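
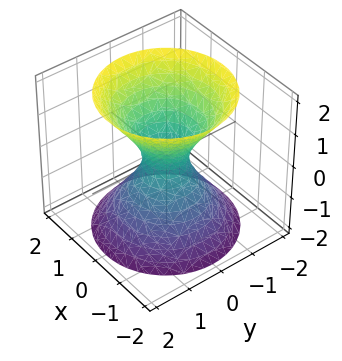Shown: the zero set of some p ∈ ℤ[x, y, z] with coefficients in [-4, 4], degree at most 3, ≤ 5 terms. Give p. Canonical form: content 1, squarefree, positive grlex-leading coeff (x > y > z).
3*x^2 + 3*y^2 - 2*z^2 - 1

deg p = 2. An hourglass — one-sheet hyperboloid; a quadric.
Symmetries: the z-axis is an axis of rotation, so x and y enter only as x² + y²; it's symmetric under z → −z, forcing even powers of z.
Checking where it meets the axes: a circular section at z = 0 has radius between 0 and 1; no z-intercept at any integer in the box.
These observations pin down the coefficients.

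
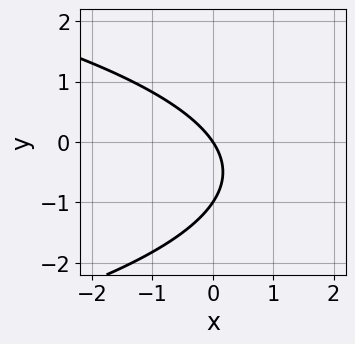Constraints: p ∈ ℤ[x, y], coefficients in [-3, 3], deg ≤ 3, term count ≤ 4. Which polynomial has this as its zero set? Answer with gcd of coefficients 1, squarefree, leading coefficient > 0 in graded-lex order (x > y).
2*y^2 + 3*x + 2*y

(a) Degree: no degree-1 curve has this shape, so deg p = 2.
(b) From the axis intercepts and sections: it crosses the x-axis at the gridline x = 0; among the integer gridlines, it crosses the y-axis at y ∈ {-1, 0}.
(c) Solving for integer coefficients yields p as stated.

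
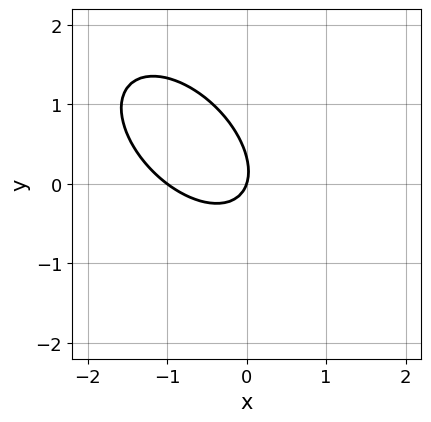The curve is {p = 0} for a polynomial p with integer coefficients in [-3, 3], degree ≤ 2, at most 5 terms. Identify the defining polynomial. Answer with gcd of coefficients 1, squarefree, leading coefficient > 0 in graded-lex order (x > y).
(a) The degree is 2 — no degree-1 curve has this shape.
(b) Reading off the gridlines: it meets the y-axis at y = 0 (among the integer gridlines); the x-axis gridline crossings are at x ∈ {-1, 0}.
(c) Together with the visible shape, these determine p as stated.

3*x^2 + 3*x*y + 3*y^2 + 3*x - y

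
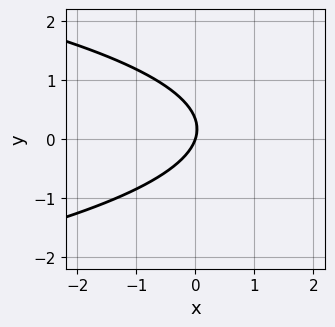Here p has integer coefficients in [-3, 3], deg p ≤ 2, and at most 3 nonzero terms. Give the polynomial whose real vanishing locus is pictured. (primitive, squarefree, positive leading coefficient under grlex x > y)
First, the degree is 2 — no degree-1 curve has this shape.
Next, from the visible intercepts: it meets the x-axis at x = 0 (among the integer gridlines); it meets the y-axis at y = 0 (among the integer gridlines).
Finally, these observations pin down the coefficients.

3*y^2 + 3*x - y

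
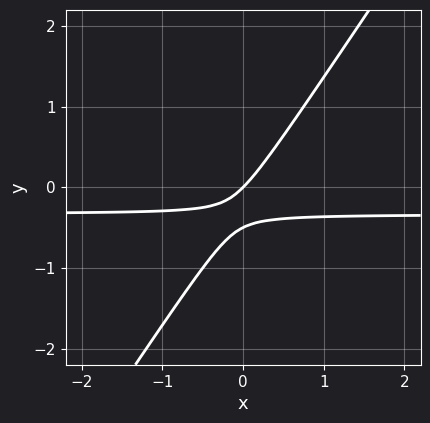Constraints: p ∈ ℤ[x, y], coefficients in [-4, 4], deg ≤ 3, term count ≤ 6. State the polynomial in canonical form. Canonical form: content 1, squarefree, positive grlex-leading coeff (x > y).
3*x*y - 2*y^2 + x - y

(a) deg p = 2. No degree-1 curve has this shape.
(b) Checking where it meets the axes: it crosses the x-axis at the gridline x = 0; one y-axis crossing is at y = 0.
(c) Fitting integer coefficients to these (and the overall shape) gives p.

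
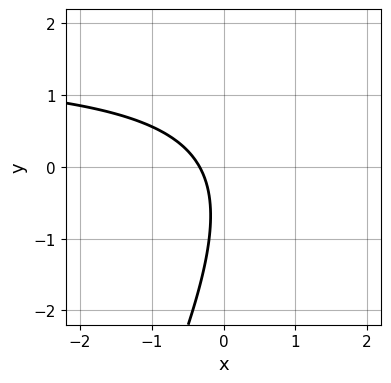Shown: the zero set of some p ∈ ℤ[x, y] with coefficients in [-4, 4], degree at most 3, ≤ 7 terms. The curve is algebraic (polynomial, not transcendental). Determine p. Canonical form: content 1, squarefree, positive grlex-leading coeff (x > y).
2*x*y - y^2 - 3*x - y - 1

1. The degree is 2 — no degree-1 curve has this shape.
2. From the axis intercepts and sections: no y-intercept at any integer in the box.
3. Putting this together gives p.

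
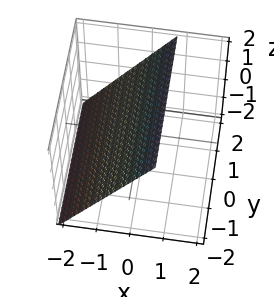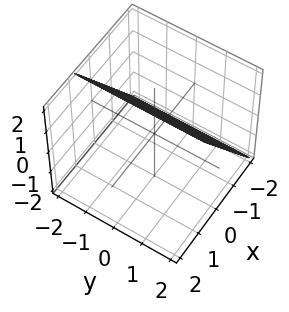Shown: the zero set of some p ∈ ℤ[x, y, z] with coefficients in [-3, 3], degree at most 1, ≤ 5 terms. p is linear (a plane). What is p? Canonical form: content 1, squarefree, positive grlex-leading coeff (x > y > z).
(a) deg p = 1. The surface is flat (a plane).
(b) Reading off the gridlines: no y-intercept at any integer in the box; one z-axis crossing is at z = 1.
(c) These observations pin down the coefficients.

3*x - 2*z + 2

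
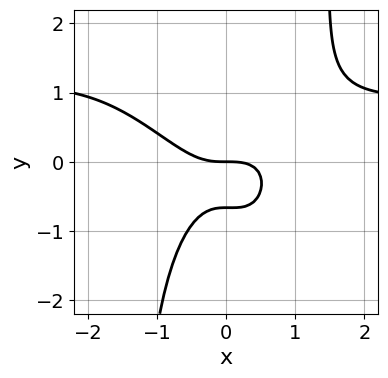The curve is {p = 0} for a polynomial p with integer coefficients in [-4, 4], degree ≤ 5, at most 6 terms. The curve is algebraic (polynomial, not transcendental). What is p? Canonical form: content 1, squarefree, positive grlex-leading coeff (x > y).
2*x^3*y + x^2*y^2 - 2*x^3 - 3*y^2 - 2*y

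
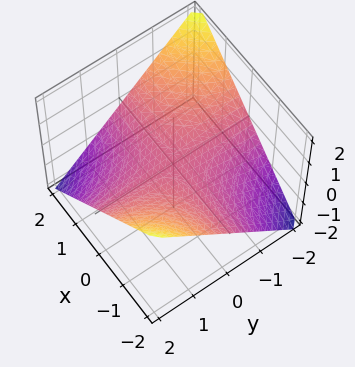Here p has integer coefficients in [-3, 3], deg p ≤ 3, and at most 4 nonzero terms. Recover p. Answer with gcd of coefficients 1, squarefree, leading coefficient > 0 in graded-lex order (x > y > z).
x*y + 2*z

(a) deg p = 2.
(b) From the visible intercepts: the visible x-axis segment lies entirely on the surface; every point of the y-axis in the box is on the surface.
(c) Solving for integer coefficients yields p as stated.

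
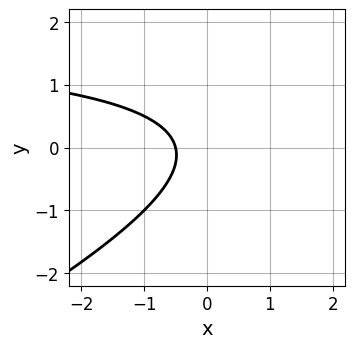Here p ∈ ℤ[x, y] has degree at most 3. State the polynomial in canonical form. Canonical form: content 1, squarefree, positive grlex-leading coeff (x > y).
First, degree: no degree-1 curve has this shape, so deg p = 2.
Next, from the visible intercepts: it misses every integer gridline on the y-axis.
Finally, assembling these constraints gives the stated polynomial.

x*y - 2*y^2 - 2*x - 1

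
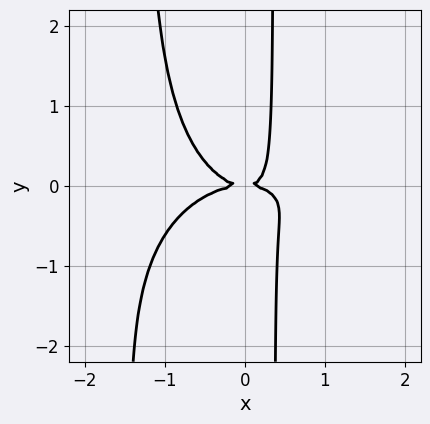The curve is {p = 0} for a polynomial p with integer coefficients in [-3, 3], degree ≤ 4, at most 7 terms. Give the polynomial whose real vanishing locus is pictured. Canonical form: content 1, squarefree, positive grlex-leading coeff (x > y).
x^4 + 2*x^2*y^2 + x^2*y + 2*x*y^2 - y^2

Degree: no degree-3 curve has this shape, so deg p = 4.
Against the integer gridlines: it meets the x-axis at x = 0 (among the integer gridlines); it meets the y-axis at y = 0 (among the integer gridlines).
Matching integer coefficients to the picture gives p.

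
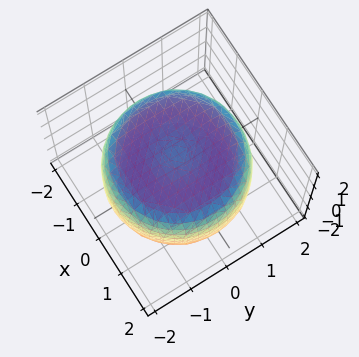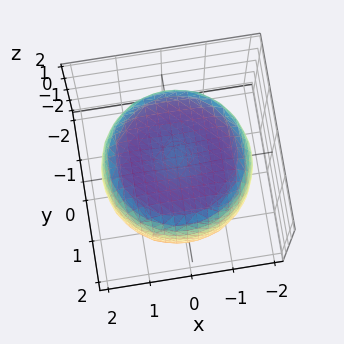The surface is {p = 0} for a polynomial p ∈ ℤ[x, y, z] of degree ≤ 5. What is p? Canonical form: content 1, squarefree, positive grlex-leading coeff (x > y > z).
First, degree: no degree-3 surface has this shape, so deg p = 4.
Next, by symmetry, the z-axis is an axis of rotation, so x and y enter only as x² + y².
Then, from the visible intercepts: a circular section at z = -1 has radius between 1 and 2.
Finally, these observations pin down the coefficients.

x^4 + 2*x^2*y^2 + y^4 - 2*x^2 - 2*y^2 + 2*z^2 - 3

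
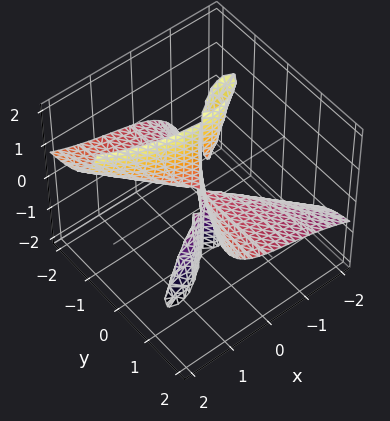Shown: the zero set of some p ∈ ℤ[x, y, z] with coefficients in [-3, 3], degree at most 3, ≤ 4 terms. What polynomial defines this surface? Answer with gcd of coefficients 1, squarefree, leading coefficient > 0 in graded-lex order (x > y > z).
x^3 + x*y^2 + 3*x*y*z - 3*y^2*z

First, I count 3 distinct pieces.
Then, degree: the shape is more complex than any degree-2 surface, so deg p = 3.
Then, observable constraints: the visible z-axis segment lies entirely on the surface; every point of the y-axis in the box is on the surface; it meets the x-axis at x = 0 (among the integer gridlines).
Finally, the integer polynomial consistent with all of this is the stated p.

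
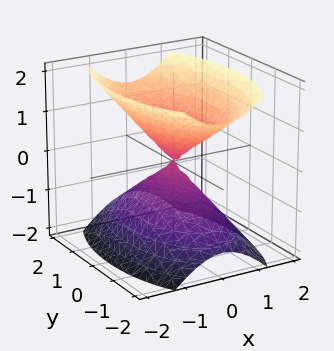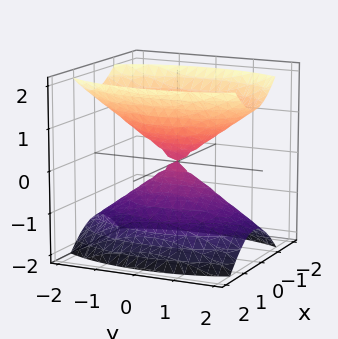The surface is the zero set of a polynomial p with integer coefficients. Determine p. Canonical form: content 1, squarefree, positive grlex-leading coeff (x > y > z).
(a) There are 2 components. They look like related sheets of one shape, so recover p as a whole.
(b) deg p = 2. A double cone through the origin; a quadric.
(c) Symmetries: it's symmetric under z → −z, forcing even powers of z; the y ↦ −y reflection is a symmetry, so y appears only in even powers; it's symmetric under x → −x, forcing even powers of x.
(d) Reading off the gridlines: it crosses the x-axis at the gridline x = 0; one y-axis crossing is at y = 0; one z-axis crossing is at z = 0.
(e) The integer polynomial consistent with all of this is the stated p.

3*x^2 + y^2 - 2*z^2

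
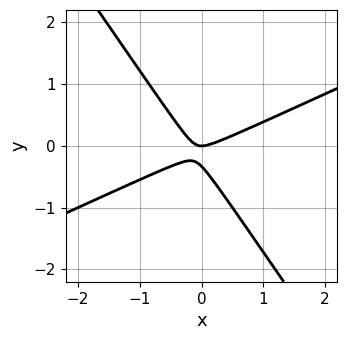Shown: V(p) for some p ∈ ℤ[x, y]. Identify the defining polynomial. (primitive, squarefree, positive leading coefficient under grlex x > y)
(a) The degree is 2 — no degree-1 curve has this shape.
(b) Reading off the gridlines: it crosses the x-axis at the gridline x = 0; it crosses the y-axis at the gridline y = 0.
(c) Assembling these constraints gives the stated polynomial.

2*x^2 - 3*x*y - 3*y^2 - y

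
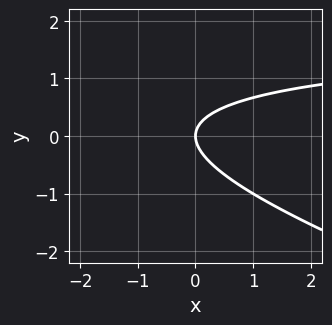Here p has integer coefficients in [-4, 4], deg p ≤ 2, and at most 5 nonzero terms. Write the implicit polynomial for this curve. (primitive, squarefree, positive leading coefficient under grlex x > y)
First, degree: the shape is more complex than any degree-1 curve, so deg p = 2.
Next, observable constraints: it meets the x-axis at x = 0 (among the integer gridlines); it crosses the y-axis at the gridline y = 0.
Finally, these observations pin down the coefficients.

x*y + 3*y^2 - 2*x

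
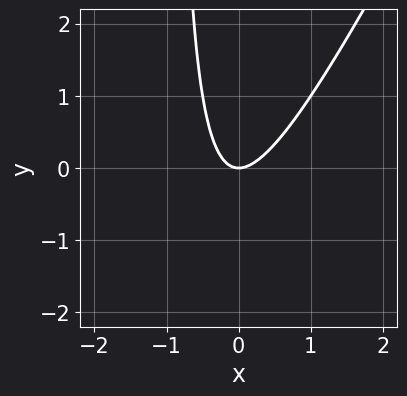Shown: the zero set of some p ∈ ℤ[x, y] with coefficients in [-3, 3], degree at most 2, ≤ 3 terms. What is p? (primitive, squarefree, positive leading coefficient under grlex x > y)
2*x^2 - x*y - y

1. The degree is 2 — the shape is more complex than any degree-1 curve.
2. From the axis intercepts and sections: one y-axis crossing is at y = 0; one x-axis crossing is at x = 0.
3. Fitting integer coefficients to these (and the overall shape) gives p.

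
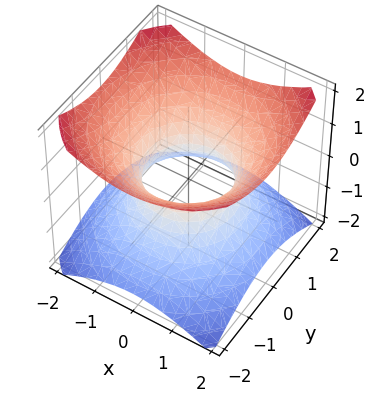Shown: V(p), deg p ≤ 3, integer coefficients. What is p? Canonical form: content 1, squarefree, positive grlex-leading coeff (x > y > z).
2*x^2 + 2*y^2 - 3*z^2 - 2

The degree is 2 — an hourglass — one-sheet hyperboloid; a quadric.
Symmetries: the z ↦ −z reflection is a symmetry, so z appears only in even powers; every cross-section ⟂ z is a circle, so x, y appear only via x² + y².
From the axis intercepts and sections: among the integer gridlines, it crosses the x-axis at x ∈ {-1, 1}; no z-intercept at any integer in the box; the y-axis gridline crossings are at y ∈ {-1, 1}; a circular section at z = 0 has radius exactly 1.
Solving for integer coefficients yields p as stated.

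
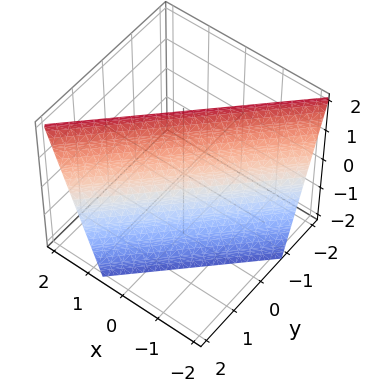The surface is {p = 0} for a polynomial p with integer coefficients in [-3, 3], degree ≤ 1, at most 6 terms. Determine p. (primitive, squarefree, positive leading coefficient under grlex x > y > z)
3*x - 3*y - z + 2

The degree is 1 — every cross-section is a straight line — this is a plane.
Reading off the gridlines: it meets the z-axis at z = 2 (among the integer gridlines).
Putting this together gives p.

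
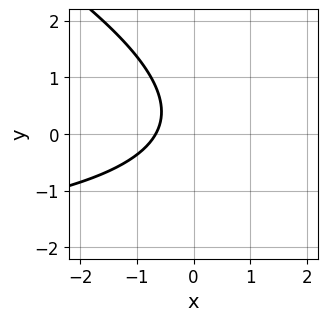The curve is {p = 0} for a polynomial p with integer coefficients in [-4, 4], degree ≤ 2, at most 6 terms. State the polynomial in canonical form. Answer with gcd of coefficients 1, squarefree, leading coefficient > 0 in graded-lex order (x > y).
The degree is 2 — no degree-1 curve has this shape.
From the visible intercepts: no y-intercept at any integer in the box.
Putting this together gives p.

x*y + 2*y^2 + 3*x - y + 2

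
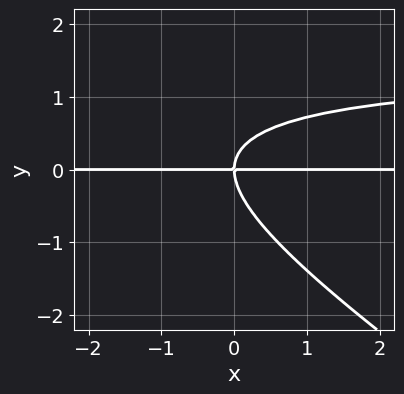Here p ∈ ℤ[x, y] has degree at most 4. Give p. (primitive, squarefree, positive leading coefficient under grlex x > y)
2*x*y^2 + 3*y^3 - 3*x*y

(a) The degree is 3 — the shape is more complex than any degree-2 curve.
(b) Checking where it meets the axes: it crosses the y-axis at the gridline y = 0; every point of the x-axis in the box is on the curve.
(c) Assembling these constraints gives the stated polynomial.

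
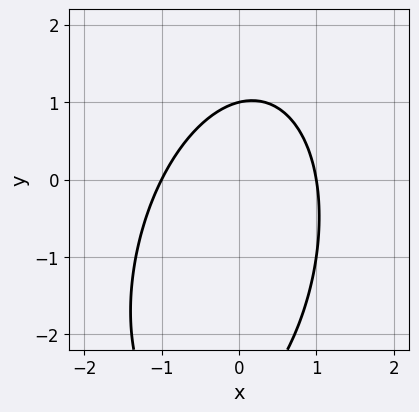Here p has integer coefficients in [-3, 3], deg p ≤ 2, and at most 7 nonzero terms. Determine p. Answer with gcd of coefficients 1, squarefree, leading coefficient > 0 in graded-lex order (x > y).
3*x^2 - x*y + y^2 + 2*y - 3

1. deg p = 2. No degree-1 curve has this shape.
2. Against the integer gridlines: it crosses the y-axis at the gridline y = 1; the x-axis gridline crossings are at x ∈ {-1, 1}.
3. Solving for integer coefficients yields p as stated.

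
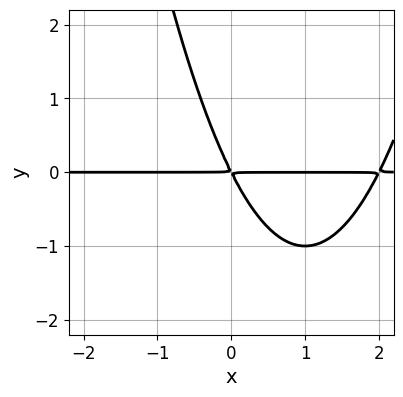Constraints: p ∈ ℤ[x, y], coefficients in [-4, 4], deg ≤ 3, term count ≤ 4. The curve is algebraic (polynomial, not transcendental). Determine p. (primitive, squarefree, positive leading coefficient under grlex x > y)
The degree is 3 — no degree-2 curve has this shape.
Checking where it meets the axes: every point of the x-axis in the box is on the curve.
Assembling these constraints gives the stated polynomial.

x^2*y - 2*x*y - y^2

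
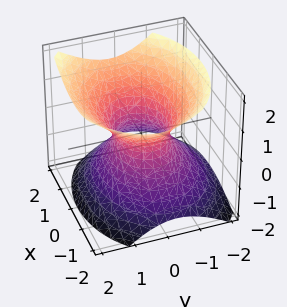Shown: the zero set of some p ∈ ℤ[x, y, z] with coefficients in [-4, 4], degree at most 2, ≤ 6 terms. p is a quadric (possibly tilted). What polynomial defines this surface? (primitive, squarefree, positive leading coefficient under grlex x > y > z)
First, deg p = 2. The shape is more complex than any degree-1 surface.
Next, from the axis intercepts and sections: it misses every integer gridline on the z-axis; the x-axis gridline crossings are at x ∈ {-1, 1}.
Finally, together with the visible shape, these determine p as stated.

2*x^2 + 3*y^2 - y*z - 3*z^2 - 2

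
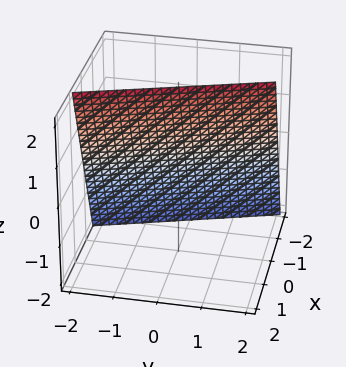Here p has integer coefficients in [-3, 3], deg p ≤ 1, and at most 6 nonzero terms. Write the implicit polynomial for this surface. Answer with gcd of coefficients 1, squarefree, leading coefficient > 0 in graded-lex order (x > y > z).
3*x + y - z + 2

First, deg p = 1. Every cross-section is a straight line — this is a plane.
Then, from the visible intercepts: one z-axis crossing is at z = 2; one y-axis crossing is at y = -2.
Finally, solving for integer coefficients yields p as stated.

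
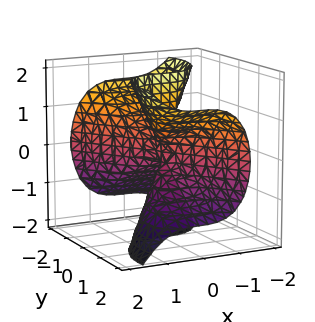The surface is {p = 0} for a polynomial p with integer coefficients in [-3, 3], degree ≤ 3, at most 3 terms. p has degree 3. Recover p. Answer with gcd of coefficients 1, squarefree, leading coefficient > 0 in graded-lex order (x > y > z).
3*x^3 + y^3 - 2*y*z^2

First, degree: a generic line meets the surface in up to 3 points, so deg p = 3.
Then, checking where it meets the axes: it crosses the x-axis at the gridline x = 0; every point of the z-axis in the box is on the surface.
Finally, assembling these constraints gives the stated polynomial.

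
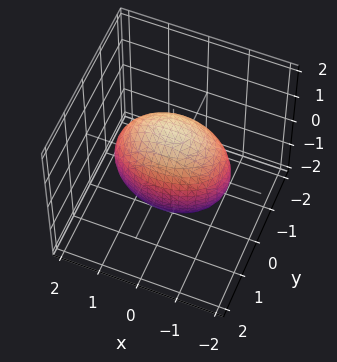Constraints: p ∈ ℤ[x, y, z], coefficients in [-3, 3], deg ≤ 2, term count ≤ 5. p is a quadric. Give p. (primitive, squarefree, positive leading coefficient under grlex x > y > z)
x^2 + 2*y^2 + z^2 - 2

First, degree: a closed, bounded, convex surface; a quadric, so deg p = 2.
Then, symmetries: it's symmetric under x → −x, forcing even powers of x; mirror symmetry z ↦ −z ⇒ only even powers of z; the y ↦ −y reflection is a symmetry, so y appears only in even powers.
Next, against the integer gridlines: among the integer gridlines, it crosses the y-axis at y ∈ {-1, 1}.
Finally, solving for integer coefficients yields p as stated.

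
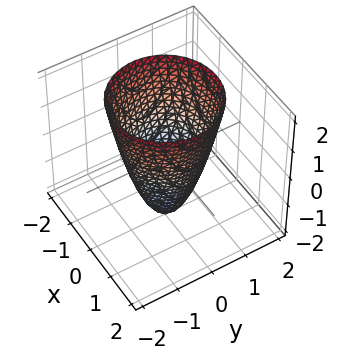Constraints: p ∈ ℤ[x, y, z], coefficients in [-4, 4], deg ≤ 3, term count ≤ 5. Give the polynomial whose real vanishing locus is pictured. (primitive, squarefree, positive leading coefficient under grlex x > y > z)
2*x^2 + 2*y^2 - z - 2

(a) deg p = 2. No degree-1 surface has this shape.
(b) By symmetry, the z-axis is an axis of rotation, so x and y enter only as x² + y².
(c) From the axis intercepts and sections: the y-axis gridline crossings are at y ∈ {-1, 1}; among the integer gridlines, it crosses the x-axis at x ∈ {-1, 1}.
(d) Assembling these constraints gives the stated polynomial. Check: (0, 0, -2) on the z-axis lies on the surface, and p(0, 0, -2) = 0. ✓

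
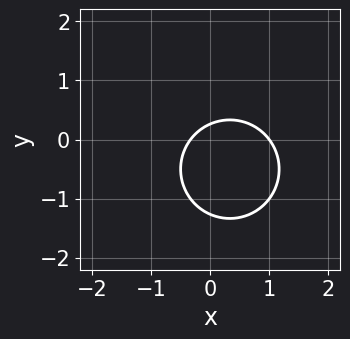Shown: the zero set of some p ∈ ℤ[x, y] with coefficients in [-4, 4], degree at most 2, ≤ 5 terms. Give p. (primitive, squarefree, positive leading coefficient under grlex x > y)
deg p = 2. A generic line meets the curve in up to 2 points.
Reading off the gridlines: it meets the x-axis at x = 1 (among the integer gridlines).
Solving for integer coefficients yields p as stated.

3*x^2 + 3*y^2 - 2*x + 3*y - 1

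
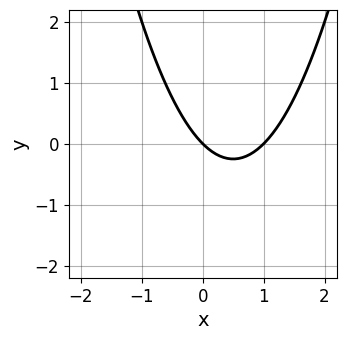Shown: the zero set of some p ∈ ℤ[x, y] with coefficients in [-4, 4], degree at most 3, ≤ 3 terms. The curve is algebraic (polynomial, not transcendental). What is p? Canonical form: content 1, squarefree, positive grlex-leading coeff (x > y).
The degree is 2 — the shape is more complex than any degree-1 curve.
Against the integer gridlines: it meets the y-axis at y = 0 (among the integer gridlines); the x-axis gridline crossings are at x ∈ {0, 1}.
These observations pin down the coefficients.

x^2 - x - y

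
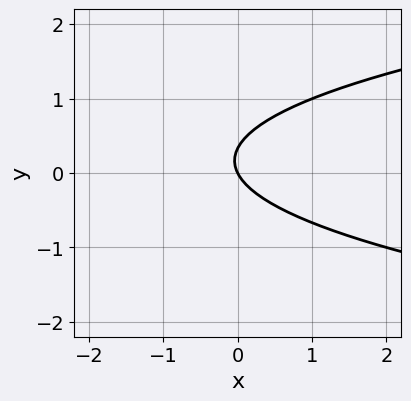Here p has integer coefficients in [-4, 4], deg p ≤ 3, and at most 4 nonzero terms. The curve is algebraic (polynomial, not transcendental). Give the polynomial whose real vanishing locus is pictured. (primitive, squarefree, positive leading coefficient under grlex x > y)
First, deg p = 2. A generic line meets the curve in up to 2 points.
Then, reading off the gridlines: it crosses the x-axis at the gridline x = 0; one y-axis crossing is at y = 0.
Finally, these observations pin down the coefficients.

3*y^2 - 2*x - y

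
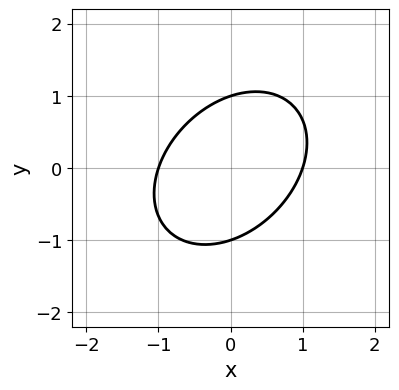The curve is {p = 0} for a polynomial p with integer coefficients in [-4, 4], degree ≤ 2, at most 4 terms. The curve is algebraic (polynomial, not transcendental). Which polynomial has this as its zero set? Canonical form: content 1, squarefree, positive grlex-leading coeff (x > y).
3*x^2 - 2*x*y + 3*y^2 - 3

First, degree: the shape is more complex than any degree-1 curve, so deg p = 2.
Then, checking where it meets the axes: the x-axis gridline crossings are at x ∈ {-1, 1}; the y-axis gridline crossings are at y ∈ {-1, 1}.
Finally, assembling these constraints gives the stated polynomial.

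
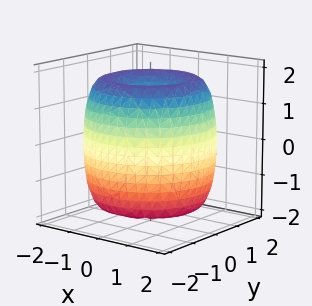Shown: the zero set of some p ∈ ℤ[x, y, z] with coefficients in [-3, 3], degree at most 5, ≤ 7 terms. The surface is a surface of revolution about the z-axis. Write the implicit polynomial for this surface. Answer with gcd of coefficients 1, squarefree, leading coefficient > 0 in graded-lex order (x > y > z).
First, the degree is 4 — a generic line meets the surface in up to 4 points.
Next, symmetry: every cross-section ⟂ z is a circle, so x, y appear only via x² + y².
Then, against the integer gridlines: a circular section at z = -1 has radius between 1 and 2; among the integer gridlines, it crosses the z-axis at z ∈ {-1, 1}.
Finally, the integer polynomial consistent with all of this is the stated p.

x^4 + 2*x^2*y^2 + y^4 - 3*x^2 - 3*y^2 + z^2 - 1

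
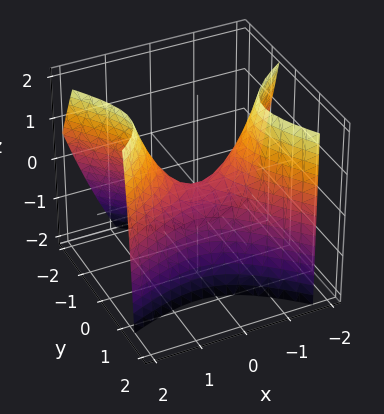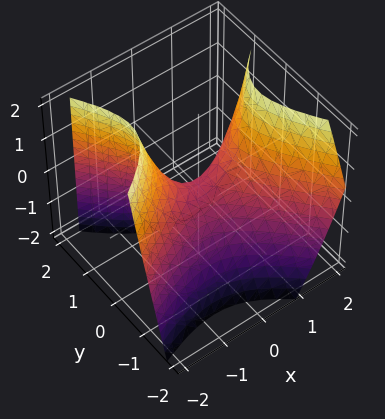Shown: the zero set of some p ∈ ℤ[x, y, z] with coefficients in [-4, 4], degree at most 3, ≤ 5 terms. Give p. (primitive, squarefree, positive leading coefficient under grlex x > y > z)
Degree: no degree-1 surface has this shape, so deg p = 2.
Observable constraints: one x-axis crossing is at x = 0; it crosses the y-axis at the gridline y = 0; one z-axis crossing is at z = 0.
Solving for integer coefficients yields p as stated.

2*x^2 - 2*x*y - 3*y^2 + y*z - 2*z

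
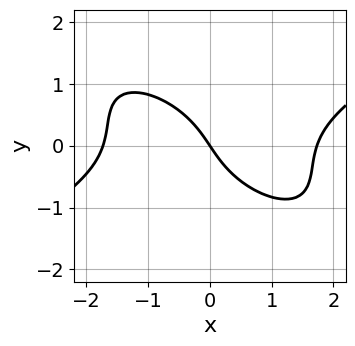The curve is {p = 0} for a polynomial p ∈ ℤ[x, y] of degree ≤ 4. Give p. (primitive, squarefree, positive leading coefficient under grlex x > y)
1. deg p = 3.
2. Against the integer gridlines: it meets the x-axis at x = 0 (among the integer gridlines); one y-axis crossing is at y = 0.
3. Together with the visible shape, these determine p as stated.

x^3 - 2*x*y^2 - 3*y^3 - 3*x - 2*y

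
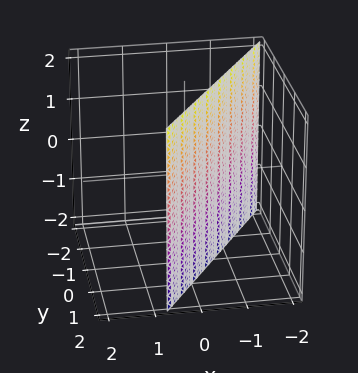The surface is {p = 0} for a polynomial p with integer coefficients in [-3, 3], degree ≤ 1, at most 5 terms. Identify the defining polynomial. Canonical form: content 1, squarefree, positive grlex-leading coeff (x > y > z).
3*x - 2*y + 2

The degree is 1 — the surface is flat (a plane).
Checking where it meets the axes: it crosses the y-axis at the gridline y = 1; the surface avoids every integer z-axis point in the box.
Putting this together gives p.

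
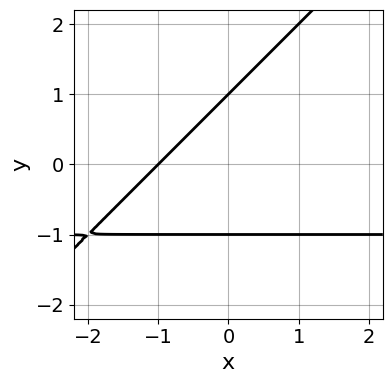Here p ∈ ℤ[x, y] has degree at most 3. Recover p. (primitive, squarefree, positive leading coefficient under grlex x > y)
x*y - y^2 + x + 1

(a) deg p = 2. A generic line meets the curve in up to 2 points.
(b) Observable constraints: one x-axis crossing is at x = -1; the y-axis gridline crossings are at y ∈ {-1, 1}.
(c) Fitting integer coefficients to these (and the overall shape) gives p.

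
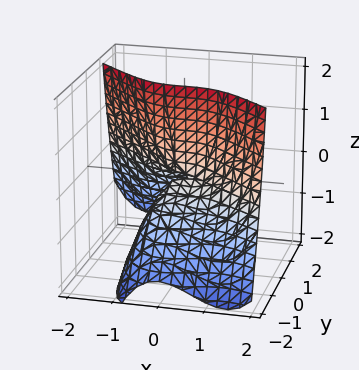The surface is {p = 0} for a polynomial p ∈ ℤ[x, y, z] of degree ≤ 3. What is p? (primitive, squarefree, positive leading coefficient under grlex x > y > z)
2*x^3 + 2*x^2*y + y^3 + 3*y*z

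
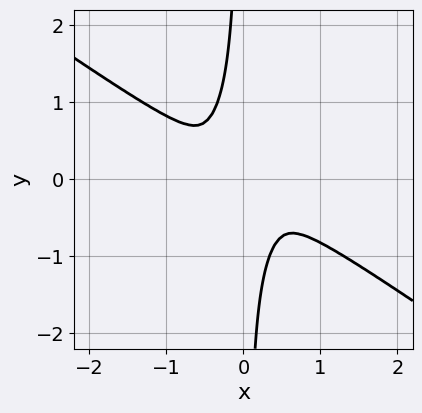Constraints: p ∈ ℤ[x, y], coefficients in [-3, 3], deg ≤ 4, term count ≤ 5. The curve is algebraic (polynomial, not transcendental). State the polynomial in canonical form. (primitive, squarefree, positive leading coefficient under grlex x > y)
x^4 + 3*x*y^3 + y^2

(a) Degree: the shape is more complex than any degree-3 curve, so deg p = 4.
(b) Matching integer coefficients to the picture gives p.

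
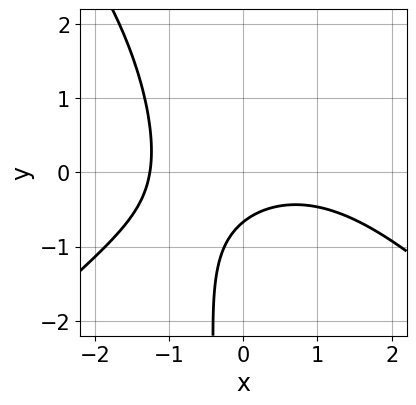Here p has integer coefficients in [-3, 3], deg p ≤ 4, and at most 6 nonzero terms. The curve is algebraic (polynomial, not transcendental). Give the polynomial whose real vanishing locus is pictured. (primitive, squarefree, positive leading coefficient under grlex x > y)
(a) Degree: the shape is more complex than any degree-2 curve, so deg p = 3.
(b) Matching integer coefficients to the picture gives p.

x^3 - x*y^2 + 3*x*y + 3*y + 2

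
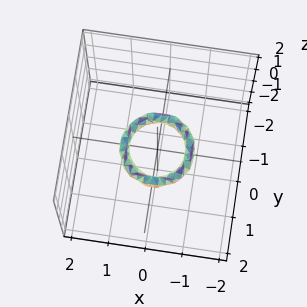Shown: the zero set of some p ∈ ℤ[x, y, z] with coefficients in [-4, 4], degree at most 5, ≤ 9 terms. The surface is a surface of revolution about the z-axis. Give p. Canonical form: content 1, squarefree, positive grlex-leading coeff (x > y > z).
1. deg p = 4. A generic line meets the surface in up to 4 points.
2. Symmetries: the surface is invariant under rotation about z: p = q(x² + y², z).
3. From the axis intercepts and sections: the x-axis gridline crossings are at x ∈ {-1, 1}; a circular section at z = 0 has radius between 0 and 1.
4. Solving for integer coefficients yields p as stated. Check: (0, 1, 0) on the y-axis lies on the surface, and p(0, 1, 0) = 0. ✓

2*x^4 + 4*x^2*y^2 + 2*y^4 - 3*x^2 - 3*y^2 + 2*z^2 + 1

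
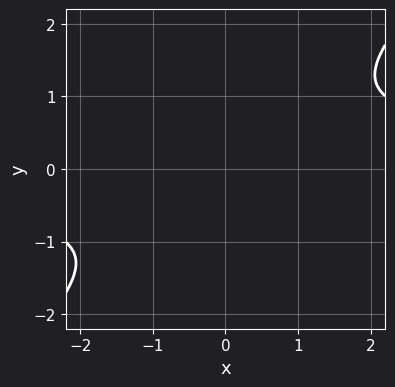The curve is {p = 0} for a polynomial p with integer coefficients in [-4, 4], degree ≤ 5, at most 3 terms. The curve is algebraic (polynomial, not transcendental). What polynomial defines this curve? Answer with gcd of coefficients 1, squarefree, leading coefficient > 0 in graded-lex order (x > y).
First, deg p = 4.
Finally, putting this together gives p.

x^3*y - y^4 - 2*x^2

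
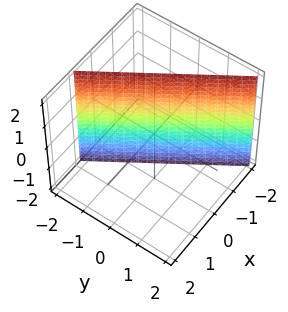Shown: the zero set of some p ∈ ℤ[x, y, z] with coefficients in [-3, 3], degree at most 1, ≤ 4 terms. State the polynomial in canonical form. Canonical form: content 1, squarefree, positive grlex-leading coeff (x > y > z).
deg p = 1. Every cross-section is a straight line — this is a plane.
Reading off the gridlines: it misses every integer gridline on the z-axis; one y-axis crossing is at y = -1.
Solving for integer coefficients yields p as stated.

3*x + 2*y + 2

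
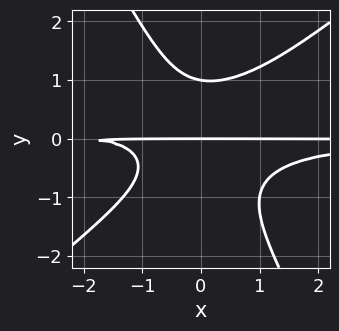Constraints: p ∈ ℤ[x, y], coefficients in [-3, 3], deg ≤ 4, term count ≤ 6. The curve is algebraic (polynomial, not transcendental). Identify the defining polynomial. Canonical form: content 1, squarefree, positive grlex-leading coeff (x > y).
3*x^2*y^2 - 2*x*y^3 - 2*y^4 + x*y + 2*y

deg p = 4.
Checking where it meets the axes: the visible x-axis segment lies entirely on the curve; the y-axis gridline crossings are at y ∈ {0, 1}.
These observations pin down the coefficients.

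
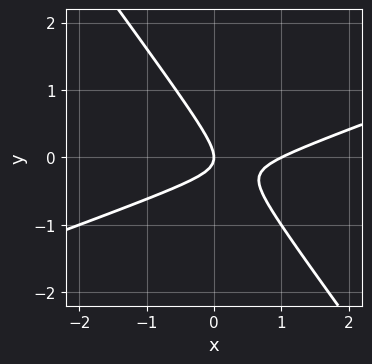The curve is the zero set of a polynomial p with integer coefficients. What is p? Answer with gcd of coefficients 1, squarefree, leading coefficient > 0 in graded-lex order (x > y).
The degree is 2 — no degree-1 curve has this shape.
Reading off the gridlines: it meets the y-axis at y = 0 (among the integer gridlines); the x-axis gridline crossings are at x ∈ {0, 1}.
Solving for integer coefficients yields p as stated.

x^2 - 2*x*y - 2*y^2 - x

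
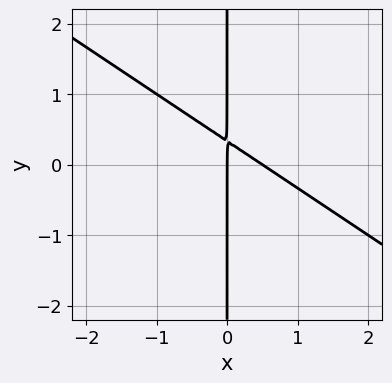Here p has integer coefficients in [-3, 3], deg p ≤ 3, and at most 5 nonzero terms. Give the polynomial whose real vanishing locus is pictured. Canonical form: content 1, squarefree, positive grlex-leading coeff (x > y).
2*x^2 + 3*x*y - x

First, the degree is 2 — the shape is more complex than any degree-1 curve.
Then, from the visible intercepts: the visible y-axis segment lies entirely on the curve; it crosses the x-axis at the gridline x = 0.
Finally, matching integer coefficients to the picture gives p.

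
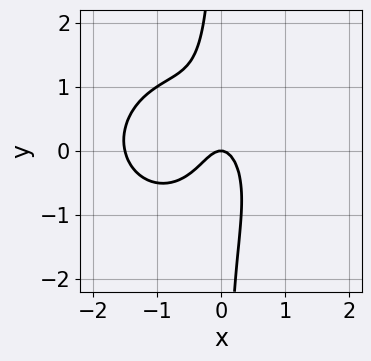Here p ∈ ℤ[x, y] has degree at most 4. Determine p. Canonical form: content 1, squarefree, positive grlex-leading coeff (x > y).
1. The degree is 3 — a generic line meets the curve in up to 3 points.
2. From the visible intercepts: one y-axis crossing is at y = 0; it meets the x-axis at x = 0 (among the integer gridlines).
3. Putting this together gives p.

2*x^3 + 2*x*y^2 + 3*x^2 + y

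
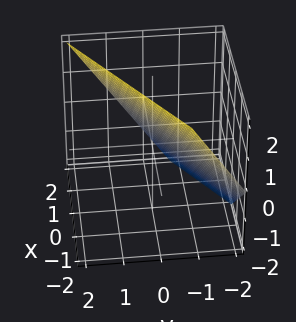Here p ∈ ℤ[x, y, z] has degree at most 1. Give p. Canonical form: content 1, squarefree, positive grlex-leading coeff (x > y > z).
Degree: the surface is flat (a plane), so deg p = 1.
Against the integer gridlines: one z-axis crossing is at z = 1; it meets the x-axis at x = 1 (among the integer gridlines).
Solving for integer coefficients yields p as stated.

2*x - 3*y + 2*z - 2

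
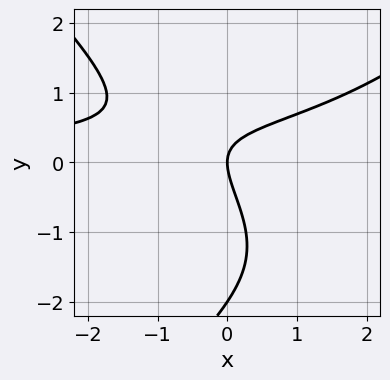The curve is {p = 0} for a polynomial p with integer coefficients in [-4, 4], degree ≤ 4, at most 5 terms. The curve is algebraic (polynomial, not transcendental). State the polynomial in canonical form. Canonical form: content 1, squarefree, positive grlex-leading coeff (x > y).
1. The degree is 3 — the shape is more complex than any degree-2 curve.
2. Observable constraints: it crosses the x-axis at the gridline x = 0; the y-axis gridline crossings are at y ∈ {-2, 0}.
3. Fitting integer coefficients to these (and the overall shape) gives p.

x^2*y - y^3 - 2*x*y - 2*y^2 + 2*x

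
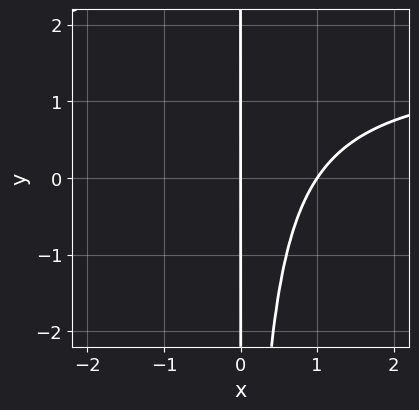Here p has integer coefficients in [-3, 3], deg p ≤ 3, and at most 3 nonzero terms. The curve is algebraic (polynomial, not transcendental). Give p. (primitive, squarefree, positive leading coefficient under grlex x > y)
(a) deg p = 3.
(b) From the visible intercepts: among the integer gridlines, it crosses the x-axis at x ∈ {0, 1}; every point of the y-axis in the box is on the curve.
(c) Putting this together gives p.

2*x^2*y - 3*x^2 + 3*x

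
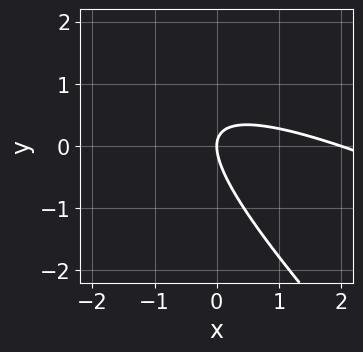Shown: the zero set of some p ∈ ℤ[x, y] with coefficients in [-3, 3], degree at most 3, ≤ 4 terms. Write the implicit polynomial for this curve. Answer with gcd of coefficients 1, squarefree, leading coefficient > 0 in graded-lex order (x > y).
x^2 + 3*x*y + 2*y^2 - 2*x

(a) The degree is 2 — no degree-1 curve has this shape.
(b) Checking where it meets the axes: it crosses the y-axis at the gridline y = 0; among the integer gridlines, it crosses the x-axis at x ∈ {0, 2}.
(c) Assembling these constraints gives the stated polynomial.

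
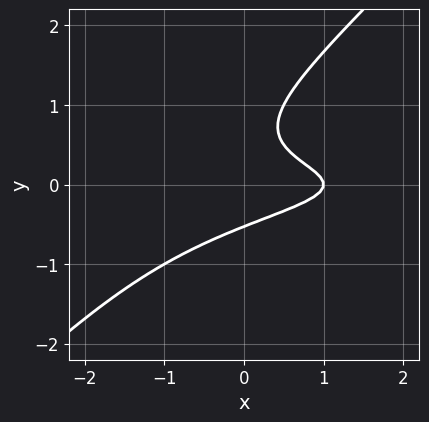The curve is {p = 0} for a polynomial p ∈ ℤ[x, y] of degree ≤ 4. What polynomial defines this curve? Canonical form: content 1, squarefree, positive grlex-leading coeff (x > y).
The degree is 3 — the shape is more complex than any degree-2 curve.
Observable constraints: it crosses the x-axis at the gridline x = 1.
Fitting integer coefficients to these (and the overall shape) gives p.

3*x*y^2 - 3*y^3 + 2*y^2 + x - 1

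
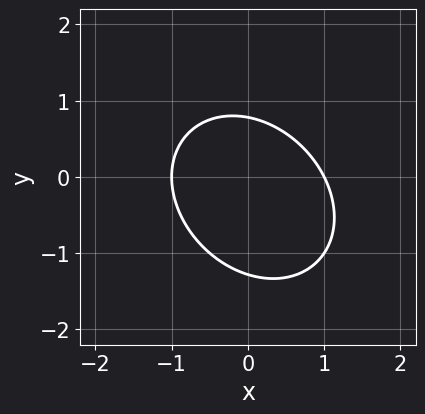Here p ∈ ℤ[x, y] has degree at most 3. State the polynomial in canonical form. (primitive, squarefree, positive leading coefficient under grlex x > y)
(a) The degree is 2 — the shape is more complex than any degree-1 curve.
(b) From the axis intercepts and sections: the x-axis gridline crossings are at x ∈ {-1, 1}.
(c) Matching integer coefficients to the picture gives p.

2*x^2 + x*y + 2*y^2 + y - 2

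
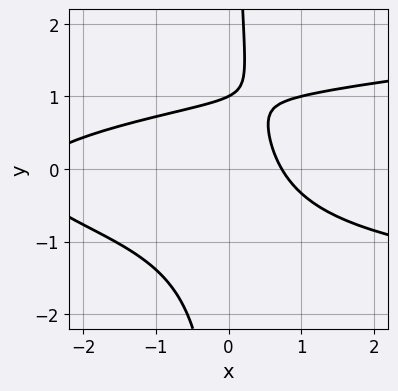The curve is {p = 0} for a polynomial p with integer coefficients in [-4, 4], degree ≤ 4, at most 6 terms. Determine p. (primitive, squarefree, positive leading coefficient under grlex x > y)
3*x*y^2 - x^2 - 2*x - 2*y + 2

First, the degree is 3 — a generic line meets the curve in up to 3 points.
Then, against the integer gridlines: one y-axis crossing is at y = 1.
Finally, these observations pin down the coefficients.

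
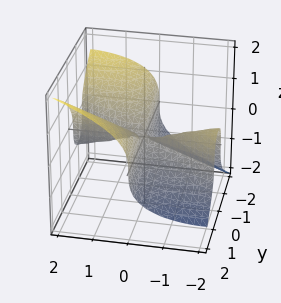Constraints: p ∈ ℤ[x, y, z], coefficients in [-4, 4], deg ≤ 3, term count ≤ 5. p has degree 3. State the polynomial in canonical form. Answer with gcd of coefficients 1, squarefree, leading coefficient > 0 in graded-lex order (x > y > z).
First, deg p = 3. No degree-2 surface has this shape.
Then, from the axis intercepts and sections: one z-axis crossing is at z = 0; the visible x-axis segment lies entirely on the surface; every point of the y-axis in the box is on the surface.
Finally, solving for integer coefficients yields p as stated.

x^2*y + 2*x*y^2 - 3*z^3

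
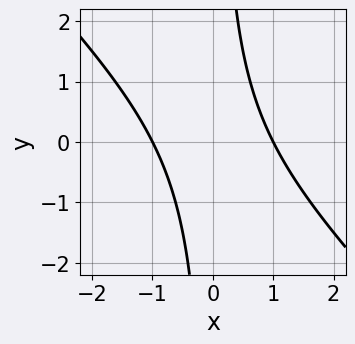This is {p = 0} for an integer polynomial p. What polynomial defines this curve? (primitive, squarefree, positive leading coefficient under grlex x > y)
x^2 + x*y - 1

First, degree: the shape is more complex than any degree-1 curve, so deg p = 2.
Then, from the axis intercepts and sections: it misses every integer gridline on the y-axis; the x-axis gridline crossings are at x ∈ {-1, 1}.
Finally, the integer polynomial consistent with all of this is the stated p.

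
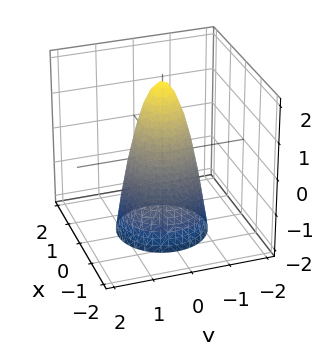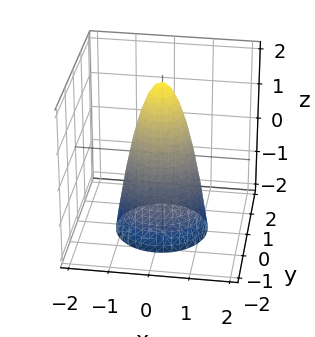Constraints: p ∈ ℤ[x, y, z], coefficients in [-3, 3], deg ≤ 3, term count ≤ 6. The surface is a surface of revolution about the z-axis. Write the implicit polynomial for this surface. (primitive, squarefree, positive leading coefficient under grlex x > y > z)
The degree is 2 — no degree-1 surface has this shape.
Symmetries: rotational symmetry about the z-axis ⇒ p depends on x, y only through x² + y².
Reading off the gridlines: one z-axis crossing is at z = 2; a circular section at z = -2 has radius between 1 and 2.
Matching integer coefficients to the picture gives p.

3*x^2 + 3*y^2 + z - 2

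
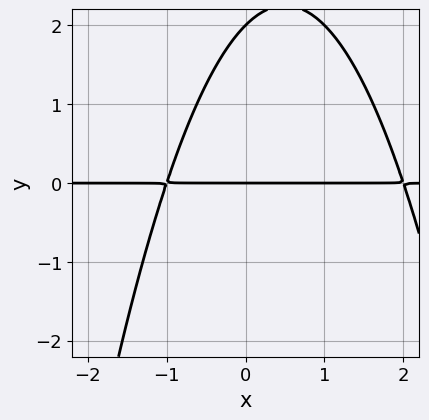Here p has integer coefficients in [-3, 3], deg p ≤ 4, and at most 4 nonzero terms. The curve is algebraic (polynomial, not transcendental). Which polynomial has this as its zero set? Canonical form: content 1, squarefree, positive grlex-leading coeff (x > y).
x^2*y - x*y + y^2 - 2*y

1. Degree: no degree-2 curve has this shape, so deg p = 3.
2. Reading off the gridlines: the visible x-axis segment lies entirely on the curve; among the integer gridlines, it crosses the y-axis at y ∈ {0, 2}.
3. Fitting integer coefficients to these (and the overall shape) gives p.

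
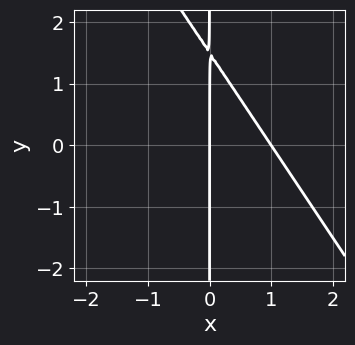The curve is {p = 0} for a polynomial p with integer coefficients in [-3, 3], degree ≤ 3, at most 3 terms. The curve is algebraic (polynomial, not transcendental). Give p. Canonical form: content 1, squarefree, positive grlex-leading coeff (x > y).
First, deg p = 2.
Then, reading off the gridlines: every point of the y-axis in the box is on the curve; the x-axis gridline crossings are at x ∈ {0, 1}.
Finally, putting this together gives p.

3*x^2 + 2*x*y - 3*x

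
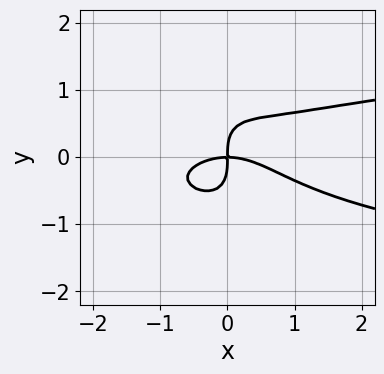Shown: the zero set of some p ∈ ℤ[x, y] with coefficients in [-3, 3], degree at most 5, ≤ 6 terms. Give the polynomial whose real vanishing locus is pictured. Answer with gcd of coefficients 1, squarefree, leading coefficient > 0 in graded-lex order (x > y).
3*x^2*y^2 + 2*x*y^3 + 2*y^4 - x^3 - 2*x*y

The degree is 4 — a generic line meets the curve in up to 4 points.
Reading off the gridlines: it meets the x-axis at x = 0 (among the integer gridlines); it meets the y-axis at y = 0 (among the integer gridlines).
Matching integer coefficients to the picture gives p.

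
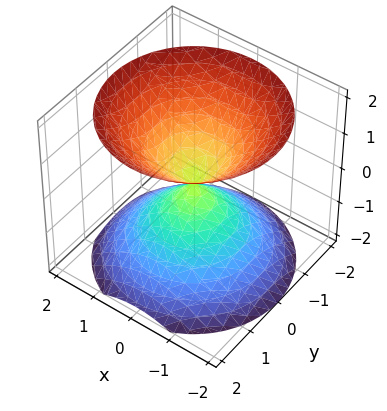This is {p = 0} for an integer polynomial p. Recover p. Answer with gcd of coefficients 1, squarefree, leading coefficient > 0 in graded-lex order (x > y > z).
x^2 + y^2 - z^2

First, I count 2 distinct pieces. Treating them together as one polynomial.
Next, deg p = 2. A double cone through the origin; a quadric.
Then, symmetries: it's symmetric under z → −z, forcing even powers of z; the z-axis is an axis of rotation, so x and y enter only as x² + y².
Next, reading off the gridlines: a circular section at z = 1 has radius exactly 1; it crosses the z-axis at the gridline z = 0; one x-axis crossing is at x = 0; one y-axis crossing is at y = 0.
Finally, fitting integer coefficients to these (and the overall shape) gives p.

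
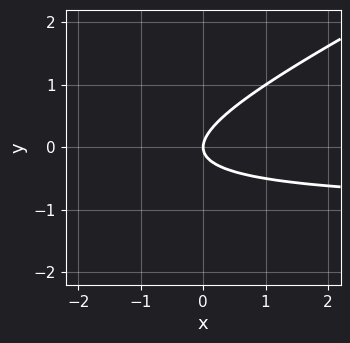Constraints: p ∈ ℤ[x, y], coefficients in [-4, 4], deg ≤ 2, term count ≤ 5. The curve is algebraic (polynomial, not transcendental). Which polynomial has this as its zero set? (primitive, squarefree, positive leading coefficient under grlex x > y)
The degree is 2 — no degree-1 curve has this shape.
From the axis intercepts and sections: one y-axis crossing is at y = 0; one x-axis crossing is at x = 0.
Solving for integer coefficients yields p as stated.

x*y - 2*y^2 + x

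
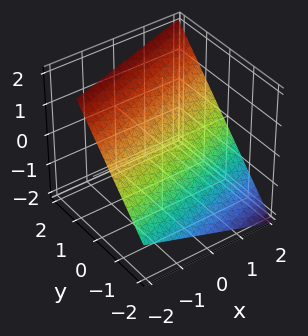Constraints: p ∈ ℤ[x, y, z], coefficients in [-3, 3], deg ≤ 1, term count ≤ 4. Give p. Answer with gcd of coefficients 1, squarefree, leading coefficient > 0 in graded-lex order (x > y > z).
x - 3*y + 3*z - 2

First, the degree is 1 — the surface is flat (a plane).
Then, from the visible intercepts: it crosses the x-axis at the gridline x = 2.
Finally, these observations pin down the coefficients.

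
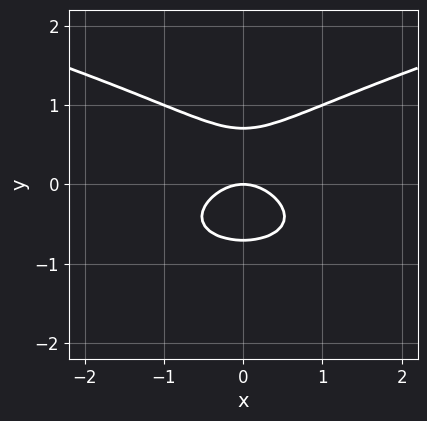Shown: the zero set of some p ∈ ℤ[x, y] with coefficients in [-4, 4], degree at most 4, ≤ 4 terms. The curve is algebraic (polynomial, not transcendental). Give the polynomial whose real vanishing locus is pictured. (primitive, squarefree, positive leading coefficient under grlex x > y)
First, the degree is 3 — the shape is more complex than any degree-2 curve.
Next, symmetries: mirror symmetry x ↦ −x ⇒ only even powers of x.
Then, checking where it meets the axes: it crosses the y-axis at the gridline y = 0; it meets the x-axis at x = 0 (among the integer gridlines).
Finally, solving for integer coefficients yields p as stated.

2*y^3 - x^2 - y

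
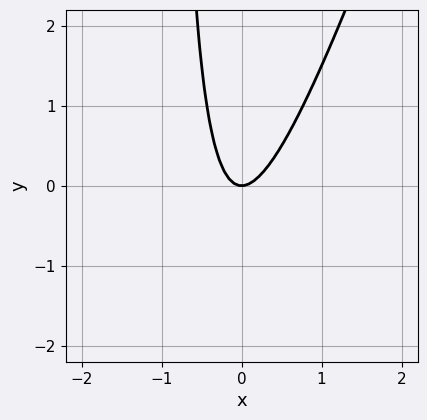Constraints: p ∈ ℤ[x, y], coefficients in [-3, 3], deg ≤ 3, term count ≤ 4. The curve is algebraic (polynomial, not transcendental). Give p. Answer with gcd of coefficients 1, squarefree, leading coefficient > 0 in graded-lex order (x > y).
3*x^2 - x*y - y

Degree: the shape is more complex than any degree-1 curve, so deg p = 2.
Observable constraints: one y-axis crossing is at y = 0; one x-axis crossing is at x = 0.
Solving for integer coefficients yields p as stated.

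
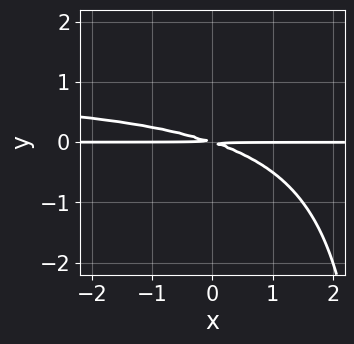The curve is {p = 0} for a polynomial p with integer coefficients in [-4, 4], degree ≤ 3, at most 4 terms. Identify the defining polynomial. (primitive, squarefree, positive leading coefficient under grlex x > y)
1. deg p = 3.
2. Observable constraints: every point of the x-axis in the box is on the curve.
3. These observations pin down the coefficients.

x*y^2 - x*y - 3*y^2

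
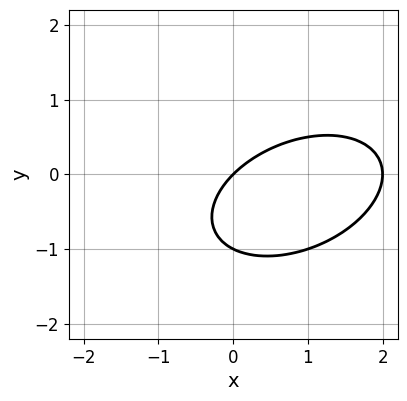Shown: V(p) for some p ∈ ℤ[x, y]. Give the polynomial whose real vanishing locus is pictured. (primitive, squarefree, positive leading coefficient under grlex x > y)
(a) deg p = 2. A generic line meets the curve in up to 2 points.
(b) Observable constraints: among the integer gridlines, it crosses the y-axis at y ∈ {-1, 0}; the x-axis gridline crossings are at x ∈ {0, 2}.
(c) Together with the visible shape, these determine p as stated.

x^2 - x*y + 2*y^2 - 2*x + 2*y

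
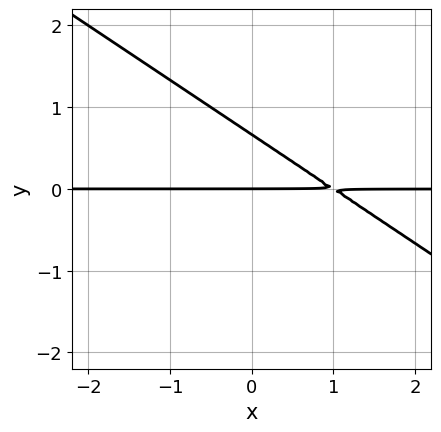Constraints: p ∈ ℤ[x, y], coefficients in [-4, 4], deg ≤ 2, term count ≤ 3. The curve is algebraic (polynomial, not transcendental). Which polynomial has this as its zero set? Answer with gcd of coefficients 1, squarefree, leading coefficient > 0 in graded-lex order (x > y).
2*x*y + 3*y^2 - 2*y

(a) deg p = 2. No degree-1 curve has this shape.
(b) Against the integer gridlines: one y-axis crossing is at y = 0; every point of the x-axis in the box is on the curve.
(c) Putting this together gives p.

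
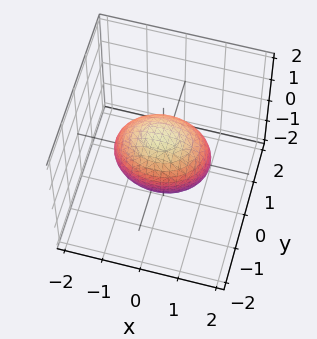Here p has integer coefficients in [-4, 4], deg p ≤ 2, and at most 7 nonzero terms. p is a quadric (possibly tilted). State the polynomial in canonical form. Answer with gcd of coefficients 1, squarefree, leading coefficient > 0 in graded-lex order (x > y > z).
First, deg p = 2.
Then, reading off the gridlines: among the integer gridlines, it crosses the y-axis at y ∈ {-1, 1}.
Finally, these observations pin down the coefficients.

2*x^2 + 3*y^2 + y*z + 2*z^2 - 3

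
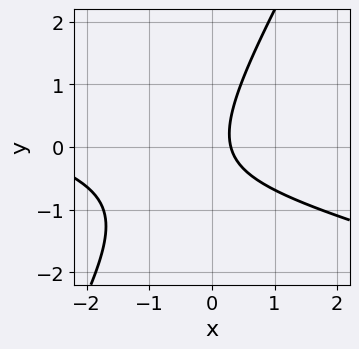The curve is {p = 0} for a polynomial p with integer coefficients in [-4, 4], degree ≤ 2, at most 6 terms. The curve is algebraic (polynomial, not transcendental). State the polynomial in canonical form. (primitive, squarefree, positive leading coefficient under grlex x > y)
1. The degree is 2 — no degree-1 curve has this shape.
2. Reading off the gridlines: the curve avoids every integer y-axis point in the box.
3. The integer polynomial consistent with all of this is the stated p.

x^2 + 3*x*y - 2*y^2 + 3*x - 1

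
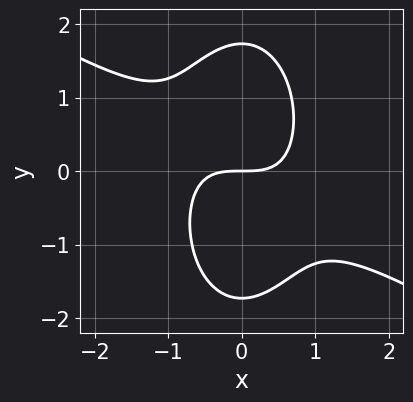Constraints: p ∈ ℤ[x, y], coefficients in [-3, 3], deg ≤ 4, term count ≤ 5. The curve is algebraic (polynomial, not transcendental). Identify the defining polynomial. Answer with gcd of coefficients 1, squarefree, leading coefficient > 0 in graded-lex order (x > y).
2*x^3 + 3*x^2*y + y^3 - 3*y

1. deg p = 3. No degree-2 curve has this shape.
2. From the axis intercepts and sections: it crosses the x-axis at the gridline x = 0; one y-axis crossing is at y = 0.
3. Together with the visible shape, these determine p as stated.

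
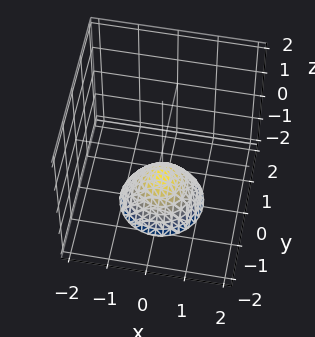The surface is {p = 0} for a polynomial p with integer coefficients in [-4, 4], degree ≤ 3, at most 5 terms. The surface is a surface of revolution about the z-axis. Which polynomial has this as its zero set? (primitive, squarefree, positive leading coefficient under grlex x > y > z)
x^2 + y^2 + z + 1

(a) Degree: no degree-1 surface has this shape, so deg p = 2.
(b) By symmetry, every cross-section ⟂ z is a circle, so x, y appear only via x² + y².
(c) Observable constraints: the surface avoids every integer y-axis point in the box; it misses every integer gridline on the x-axis; a circular section at z = -2 has radius exactly 1; it crosses the z-axis at the gridline z = -1.
(d) Fitting integer coefficients to these (and the overall shape) gives p.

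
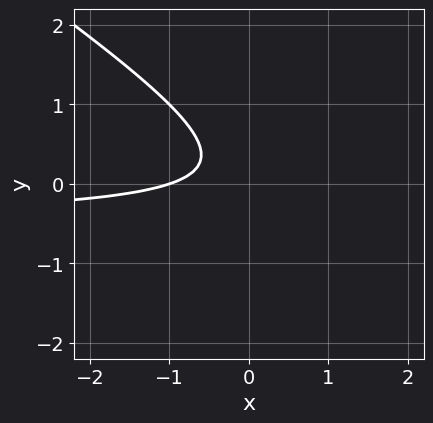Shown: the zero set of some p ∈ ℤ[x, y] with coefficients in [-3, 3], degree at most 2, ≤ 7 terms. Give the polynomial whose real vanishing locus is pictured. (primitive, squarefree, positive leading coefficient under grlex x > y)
2*x*y + 3*y^2 + x - y + 1

1. Degree: a generic line meets the curve in up to 2 points, so deg p = 2.
2. From the axis intercepts and sections: the curve avoids every integer y-axis point in the box; one x-axis crossing is at x = -1.
3. Solving for integer coefficients yields p as stated.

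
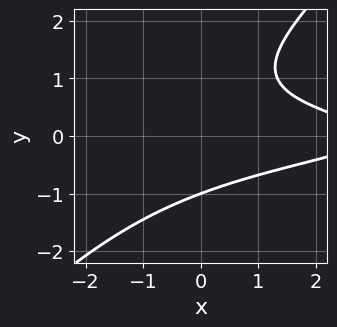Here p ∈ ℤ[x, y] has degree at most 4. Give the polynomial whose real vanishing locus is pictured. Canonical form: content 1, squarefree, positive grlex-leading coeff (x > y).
2*x*y^2 - 2*y^3 + y^2 + x - 3

(a) The degree is 3 — a generic line meets the curve in up to 3 points.
(b) From the axis intercepts and sections: one y-axis crossing is at y = -1; the curve avoids every integer x-axis point in the box.
(c) Together with the visible shape, these determine p as stated.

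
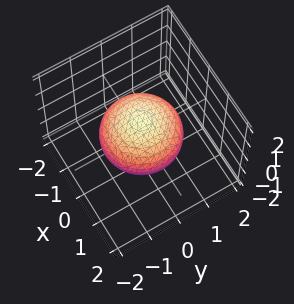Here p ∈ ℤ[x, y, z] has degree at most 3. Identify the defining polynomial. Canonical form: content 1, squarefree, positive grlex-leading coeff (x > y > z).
2*x^2 + 2*y^2 + 3*z^2 - 3

(a) The degree is 2 — a closed, bounded, convex surface; a quadric.
(b) Symmetries: the z ↦ −z reflection is a symmetry, so z appears only in even powers; every cross-section ⟂ z is a circle, so x, y appear only via x² + y².
(c) From the visible intercepts: the z-axis gridline crossings are at z ∈ {-1, 1}; a circular section at z = 0 has radius between 1 and 2.
(d) These observations pin down the coefficients.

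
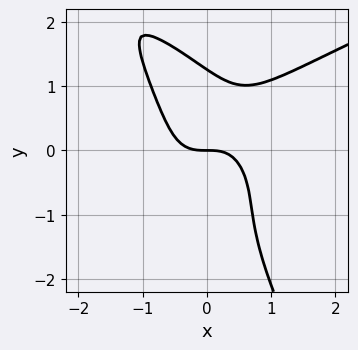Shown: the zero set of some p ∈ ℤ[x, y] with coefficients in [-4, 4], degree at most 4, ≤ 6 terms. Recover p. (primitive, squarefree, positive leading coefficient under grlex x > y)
2*x*y^3 + y^4 - 3*x^3 + x^2*y - 2*y

The degree is 4 — a generic line meets the curve in up to 4 points.
From the visible intercepts: one y-axis crossing is at y = 0; it crosses the x-axis at the gridline x = 0.
The integer polynomial consistent with all of this is the stated p.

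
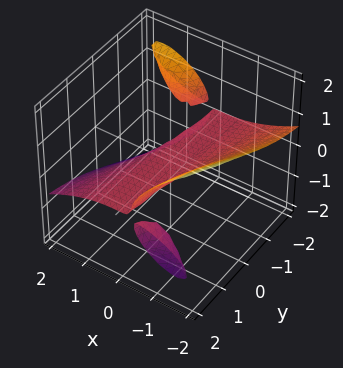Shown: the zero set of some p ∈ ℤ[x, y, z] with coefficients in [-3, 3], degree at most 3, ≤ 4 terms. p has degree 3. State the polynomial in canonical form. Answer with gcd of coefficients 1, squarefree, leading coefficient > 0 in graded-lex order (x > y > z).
First, there are 3 components. Treating them together as one polynomial.
Next, deg p = 3. No degree-2 surface has this shape.
Then, checking where it meets the axes: the visible y-axis segment lies entirely on the surface; it meets the z-axis at z = 0 (among the integer gridlines); it crosses the x-axis at the gridline x = 0.
Finally, solving for integer coefficients yields p as stated.

x^3 + 3*x*y*z + 3*z^3 + 2*z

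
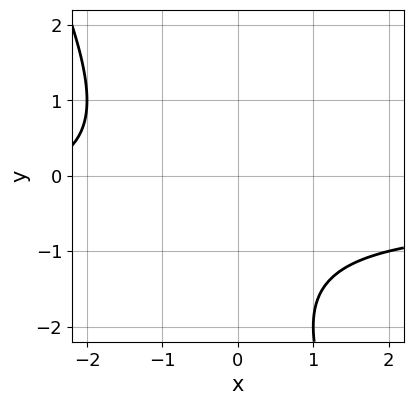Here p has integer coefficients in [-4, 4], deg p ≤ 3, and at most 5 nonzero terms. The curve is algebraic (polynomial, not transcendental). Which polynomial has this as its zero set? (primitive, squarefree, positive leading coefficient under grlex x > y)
deg p = 2. The shape is more complex than any degree-1 curve.
Observable constraints: no x-intercept at any integer in the box; it misses every integer gridline on the y-axis.
Solving for integer coefficients yields p as stated.

2*x*y + y^2 + x + 2*y + 3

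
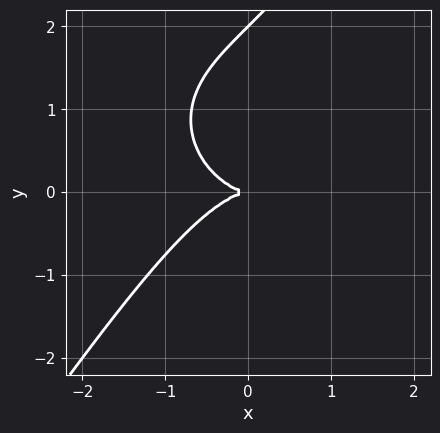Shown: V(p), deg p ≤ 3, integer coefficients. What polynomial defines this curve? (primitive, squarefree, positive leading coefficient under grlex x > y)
x^3 + x*y^2 - y^3 + 2*y^2

First, deg p = 3.
Next, reading off the gridlines: among the integer gridlines, it crosses the y-axis at y ∈ {0, 2}; it crosses the x-axis at the gridline x = 0.
Finally, putting this together gives p.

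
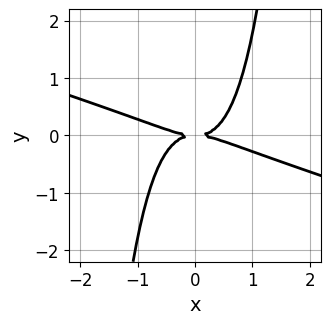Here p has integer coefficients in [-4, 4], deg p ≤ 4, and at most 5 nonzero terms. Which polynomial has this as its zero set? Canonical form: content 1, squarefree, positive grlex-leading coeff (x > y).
x^4 + 3*x^3*y - 2*y^2

First, the degree is 4 — the shape is more complex than any degree-3 curve.
Then, from the visible intercepts: it meets the x-axis at x = 0 (among the integer gridlines); it meets the y-axis at y = 0 (among the integer gridlines).
Finally, matching integer coefficients to the picture gives p.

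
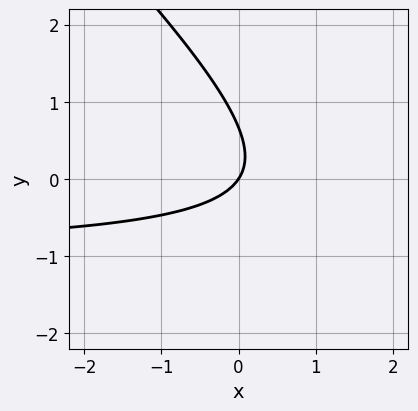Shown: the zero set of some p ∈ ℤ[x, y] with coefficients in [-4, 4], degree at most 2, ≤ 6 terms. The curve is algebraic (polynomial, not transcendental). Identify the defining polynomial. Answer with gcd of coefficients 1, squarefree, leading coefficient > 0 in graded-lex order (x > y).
3*x*y + 3*y^2 + 3*x - 2*y

1. The degree is 2 — a generic line meets the curve in up to 2 points.
2. Observable constraints: it crosses the y-axis at the gridline y = 0; it crosses the x-axis at the gridline x = 0.
3. Fitting integer coefficients to these (and the overall shape) gives p.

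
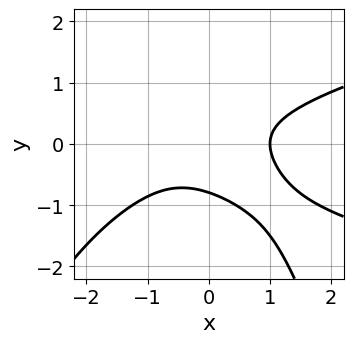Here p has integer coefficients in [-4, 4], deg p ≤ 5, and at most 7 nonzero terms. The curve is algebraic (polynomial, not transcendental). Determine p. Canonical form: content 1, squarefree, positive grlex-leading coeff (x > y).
x^2*y^2 - x^3 + 2*x*y^2 + 2*y^3 + 1

(a) Degree: a generic line meets the curve in up to 4 points, so deg p = 4.
(b) From the axis intercepts and sections: it crosses the x-axis at the gridline x = 1.
(c) These observations pin down the coefficients.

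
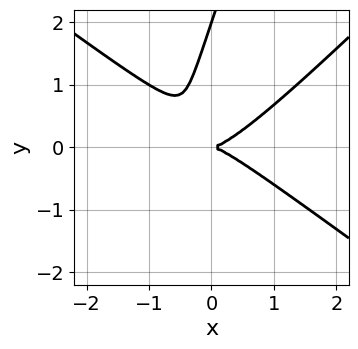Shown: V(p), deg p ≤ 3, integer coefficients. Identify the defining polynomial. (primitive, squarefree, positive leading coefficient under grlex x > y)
Degree: no degree-2 curve has this shape, so deg p = 3.
Checking where it meets the axes: it crosses the x-axis at the gridline x = 0; among the integer gridlines, it crosses the y-axis at y ∈ {0, 2}.
Fitting integer coefficients to these (and the overall shape) gives p.

2*x^3 - 3*x*y^2 + y^3 - 2*y^2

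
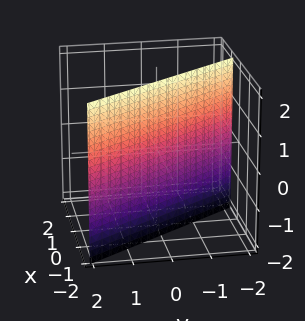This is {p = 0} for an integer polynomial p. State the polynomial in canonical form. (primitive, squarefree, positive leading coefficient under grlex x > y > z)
The degree is 1 — every cross-section is a straight line — this is a plane.
From the visible intercepts: it meets the y-axis at y = -1 (among the integer gridlines); it misses every integer gridline on the z-axis.
These observations pin down the coefficients.

3*x + 2*y + 2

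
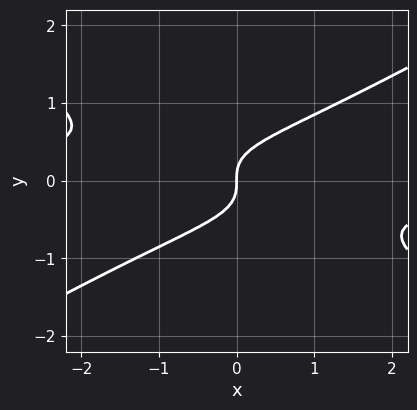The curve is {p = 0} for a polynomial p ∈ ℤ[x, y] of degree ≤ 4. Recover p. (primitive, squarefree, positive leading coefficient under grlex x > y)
(a) Degree: a generic line meets the curve in up to 3 points, so deg p = 3.
(b) Checking where it meets the axes: one y-axis crossing is at y = 0; it crosses the x-axis at the gridline x = 0.
(c) Together with the visible shape, these determine p as stated.

x^2*y - 3*y^3 + x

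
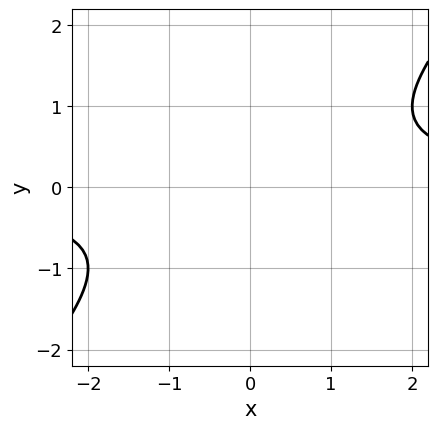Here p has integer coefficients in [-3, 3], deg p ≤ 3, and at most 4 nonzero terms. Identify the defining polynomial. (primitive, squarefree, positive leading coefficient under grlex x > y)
(a) deg p = 2. The shape is more complex than any degree-1 curve.
(b) From the visible intercepts: the curve avoids every integer x-axis point in the box; the curve avoids every integer y-axis point in the box.
(c) Fitting integer coefficients to these (and the overall shape) gives p.

x*y - y^2 - 1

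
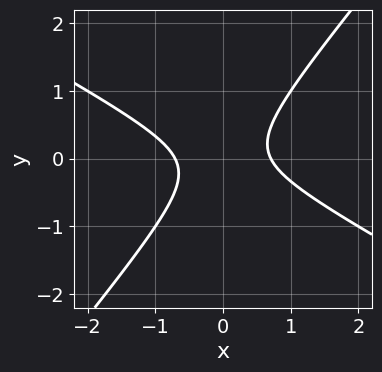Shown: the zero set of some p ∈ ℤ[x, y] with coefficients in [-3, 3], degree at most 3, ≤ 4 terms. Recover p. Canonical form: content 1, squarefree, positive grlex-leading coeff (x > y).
2*x^2 + 2*x*y - 3*y^2 - 1

deg p = 2.
Against the integer gridlines: no y-intercept at any integer in the box.
Assembling these constraints gives the stated polynomial.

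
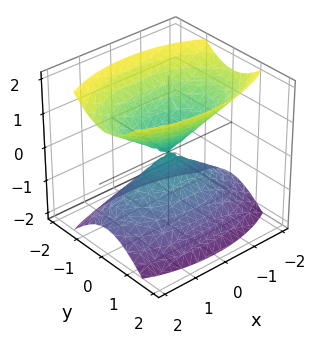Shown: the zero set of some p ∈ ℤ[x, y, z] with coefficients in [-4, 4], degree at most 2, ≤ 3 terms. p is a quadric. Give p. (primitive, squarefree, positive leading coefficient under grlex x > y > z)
x^2 + 3*y^2 - 2*z^2

(a) I count 2 distinct pieces. They look like related sheets of one shape, so recover p as a whole.
(b) The degree is 2 — a double cone through the origin; a quadric.
(c) Symmetries: the y ↦ −y reflection is a symmetry, so y appears only in even powers; the x ↦ −x reflection is a symmetry, so x appears only in even powers; it's symmetric under z → −z, forcing even powers of z.
(d) From the axis intercepts and sections: it crosses the y-axis at the gridline y = 0; it meets the z-axis at z = 0 (among the integer gridlines); one x-axis crossing is at x = 0.
(e) Together with the visible shape, these determine p as stated.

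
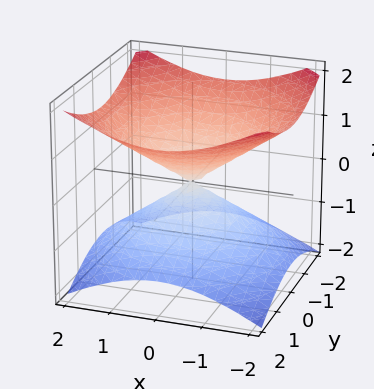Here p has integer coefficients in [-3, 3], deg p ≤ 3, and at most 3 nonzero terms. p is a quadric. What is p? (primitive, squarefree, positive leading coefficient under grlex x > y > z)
x^2 + y^2 - 2*z^2

First, the degree is 2 — a double cone through the origin; a quadric.
Next, symmetry: the z-axis is an axis of rotation, so x and y enter only as x² + y²; it's symmetric under z → −z, forcing even powers of z.
Then, from the visible intercepts: it meets the z-axis at z = 0 (among the integer gridlines); a circular section at z = 1 has radius between 1 and 2; one y-axis crossing is at y = 0.
Finally, solving for integer coefficients yields p as stated.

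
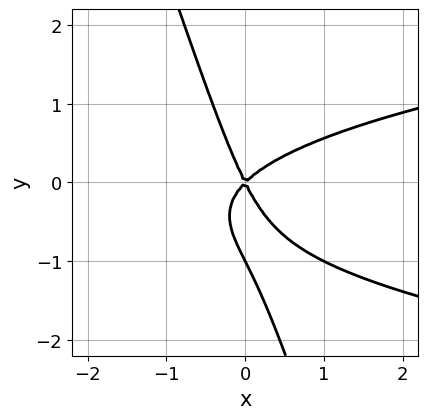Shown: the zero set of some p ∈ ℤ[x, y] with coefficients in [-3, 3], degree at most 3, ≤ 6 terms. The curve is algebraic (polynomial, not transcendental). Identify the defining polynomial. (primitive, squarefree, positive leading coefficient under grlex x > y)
3*x*y^2 + y^3 - 2*x^2 + x*y + y^2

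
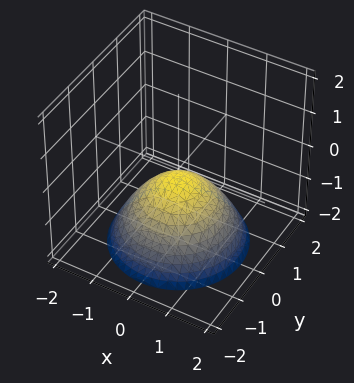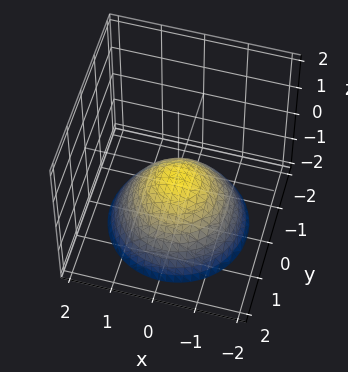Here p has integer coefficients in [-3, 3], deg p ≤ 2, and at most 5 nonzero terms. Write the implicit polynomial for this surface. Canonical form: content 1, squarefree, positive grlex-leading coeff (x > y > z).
deg p = 2.
Symmetries: the surface is invariant under rotation about z: p = q(x² + y², z).
From the visible intercepts: the surface avoids every integer x-axis point in the box; it misses every integer gridline on the y-axis; a circular section at z = -1 has radius exactly 1.
These observations pin down the coefficients.

2*x^2 + 2*y^2 + 3*z + 1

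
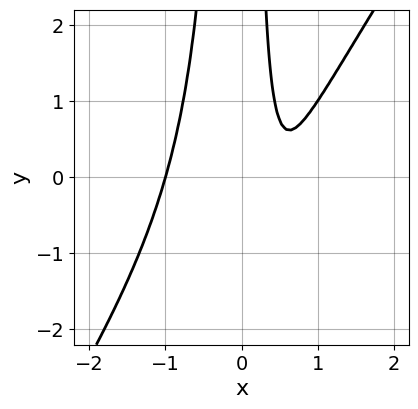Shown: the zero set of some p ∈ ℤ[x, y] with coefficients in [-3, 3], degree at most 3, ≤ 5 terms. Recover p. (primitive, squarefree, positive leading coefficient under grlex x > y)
3*x^3 - 2*x^2*y - 2*x + 1

1. Degree: no degree-2 curve has this shape, so deg p = 3.
2. Against the integer gridlines: the curve avoids every integer y-axis point in the box; one x-axis crossing is at x = -1.
3. The integer polynomial consistent with all of this is the stated p.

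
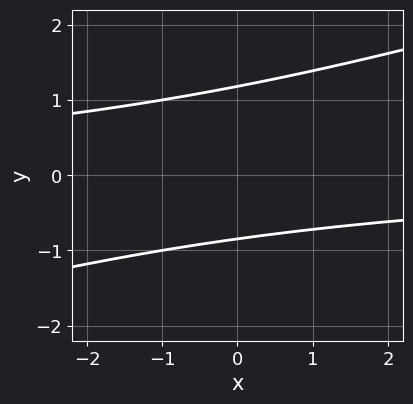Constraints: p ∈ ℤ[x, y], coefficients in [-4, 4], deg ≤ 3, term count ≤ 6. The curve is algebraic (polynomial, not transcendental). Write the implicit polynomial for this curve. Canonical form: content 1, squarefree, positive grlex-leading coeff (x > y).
(a) The degree is 2 — no degree-1 curve has this shape.
(b) Against the integer gridlines: no x-intercept at any integer in the box.
(c) Matching integer coefficients to the picture gives p.

x*y - 3*y^2 + y + 3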